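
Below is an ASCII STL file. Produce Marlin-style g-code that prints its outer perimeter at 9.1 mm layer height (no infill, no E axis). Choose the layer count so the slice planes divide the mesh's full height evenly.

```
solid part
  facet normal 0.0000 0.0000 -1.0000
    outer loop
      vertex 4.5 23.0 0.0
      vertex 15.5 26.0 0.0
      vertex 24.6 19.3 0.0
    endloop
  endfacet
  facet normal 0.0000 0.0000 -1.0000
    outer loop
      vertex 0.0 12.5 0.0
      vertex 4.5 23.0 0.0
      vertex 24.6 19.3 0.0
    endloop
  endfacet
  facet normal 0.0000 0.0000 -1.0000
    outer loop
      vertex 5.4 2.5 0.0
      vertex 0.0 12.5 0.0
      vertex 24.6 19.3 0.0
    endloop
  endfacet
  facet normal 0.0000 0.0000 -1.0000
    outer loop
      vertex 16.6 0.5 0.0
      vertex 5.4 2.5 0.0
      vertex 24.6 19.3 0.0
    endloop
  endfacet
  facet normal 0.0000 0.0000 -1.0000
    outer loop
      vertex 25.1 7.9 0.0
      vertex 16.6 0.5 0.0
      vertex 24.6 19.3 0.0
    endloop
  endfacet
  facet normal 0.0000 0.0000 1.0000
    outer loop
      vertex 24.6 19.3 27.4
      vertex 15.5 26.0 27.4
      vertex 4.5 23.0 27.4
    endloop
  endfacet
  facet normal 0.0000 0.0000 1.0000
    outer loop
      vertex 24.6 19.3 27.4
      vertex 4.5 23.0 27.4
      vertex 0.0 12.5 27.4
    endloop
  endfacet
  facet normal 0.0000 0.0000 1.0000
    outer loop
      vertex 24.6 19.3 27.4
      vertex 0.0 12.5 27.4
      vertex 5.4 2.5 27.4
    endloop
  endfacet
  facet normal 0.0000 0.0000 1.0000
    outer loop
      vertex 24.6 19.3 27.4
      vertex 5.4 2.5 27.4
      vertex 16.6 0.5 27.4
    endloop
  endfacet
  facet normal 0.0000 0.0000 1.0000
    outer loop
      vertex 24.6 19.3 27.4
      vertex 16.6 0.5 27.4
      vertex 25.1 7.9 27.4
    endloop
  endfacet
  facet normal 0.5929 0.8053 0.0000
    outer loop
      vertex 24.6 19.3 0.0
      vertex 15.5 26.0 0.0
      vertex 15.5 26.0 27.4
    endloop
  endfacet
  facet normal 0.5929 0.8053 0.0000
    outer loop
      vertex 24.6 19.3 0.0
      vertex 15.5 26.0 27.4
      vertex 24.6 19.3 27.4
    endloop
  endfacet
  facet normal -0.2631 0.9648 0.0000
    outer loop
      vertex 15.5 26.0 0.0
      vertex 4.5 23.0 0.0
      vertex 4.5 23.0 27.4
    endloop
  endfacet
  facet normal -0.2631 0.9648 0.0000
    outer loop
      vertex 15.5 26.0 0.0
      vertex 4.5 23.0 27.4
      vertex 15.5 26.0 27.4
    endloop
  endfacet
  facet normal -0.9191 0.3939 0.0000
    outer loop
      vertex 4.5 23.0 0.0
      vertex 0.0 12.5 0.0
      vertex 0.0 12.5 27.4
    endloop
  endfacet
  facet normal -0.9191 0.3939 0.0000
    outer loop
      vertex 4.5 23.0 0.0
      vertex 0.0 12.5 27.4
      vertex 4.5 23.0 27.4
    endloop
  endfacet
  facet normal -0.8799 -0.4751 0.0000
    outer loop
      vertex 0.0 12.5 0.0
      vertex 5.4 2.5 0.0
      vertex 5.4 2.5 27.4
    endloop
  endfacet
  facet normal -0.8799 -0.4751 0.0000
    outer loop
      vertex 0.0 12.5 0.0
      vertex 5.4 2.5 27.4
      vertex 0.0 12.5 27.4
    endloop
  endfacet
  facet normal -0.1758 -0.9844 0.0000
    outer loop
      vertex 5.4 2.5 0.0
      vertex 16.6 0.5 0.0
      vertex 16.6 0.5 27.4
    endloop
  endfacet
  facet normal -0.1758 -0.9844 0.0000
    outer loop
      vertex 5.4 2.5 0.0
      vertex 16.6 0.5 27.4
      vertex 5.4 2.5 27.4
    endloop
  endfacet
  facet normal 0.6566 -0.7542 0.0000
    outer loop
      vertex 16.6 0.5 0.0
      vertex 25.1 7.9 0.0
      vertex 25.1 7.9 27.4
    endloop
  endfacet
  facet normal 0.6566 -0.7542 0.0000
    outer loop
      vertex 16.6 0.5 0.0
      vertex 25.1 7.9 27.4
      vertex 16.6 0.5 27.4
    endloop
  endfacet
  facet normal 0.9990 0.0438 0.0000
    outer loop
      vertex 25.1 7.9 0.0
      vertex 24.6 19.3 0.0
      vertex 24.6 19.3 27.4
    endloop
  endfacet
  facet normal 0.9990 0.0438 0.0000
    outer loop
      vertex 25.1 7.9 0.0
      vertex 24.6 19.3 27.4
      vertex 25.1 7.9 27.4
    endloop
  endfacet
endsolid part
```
; perimeter-only toolpath
G21 ; units = mm
G90 ; absolute positioning
G28 ; home
; layer 1
G0 Z9.1
G0 X24.6 Y19.3
G1 X15.5 Y26.0
G1 X4.5 Y23.0
G1 X0.0 Y12.5
G1 X5.4 Y2.5
G1 X16.6 Y0.5
G1 X25.1 Y7.9
G1 X24.6 Y19.3
; layer 2
G0 Z18.3
G0 X24.6 Y19.3
G1 X15.5 Y26.0
G1 X4.5 Y23.0
G1 X0.0 Y12.5
G1 X5.4 Y2.5
G1 X16.6 Y0.5
G1 X25.1 Y7.9
G1 X24.6 Y19.3
; layer 3
G0 Z27.4
G0 X24.6 Y19.3
G1 X15.5 Y26.0
G1 X4.5 Y23.0
G1 X0.0 Y12.5
G1 X5.4 Y2.5
G1 X16.6 Y0.5
G1 X25.1 Y7.9
G1 X24.6 Y19.3
M2 ; end

The solid is a regular 7-sided prism (a cylinder approximated with 7 flat sides), circumscribed radius ≈ 13.1 mm, height ≈ 27.4 mm. Slicing at Δz = 9.1 mm — 3 equal slices spanning the solid's height, so layer i sits at z = i·h/3 — gives 3 non-empty perimeters. Each is a 7-segment closed polygon; G0 lifts to the layer z and rapids to the start vertex, then G1 traces the edges.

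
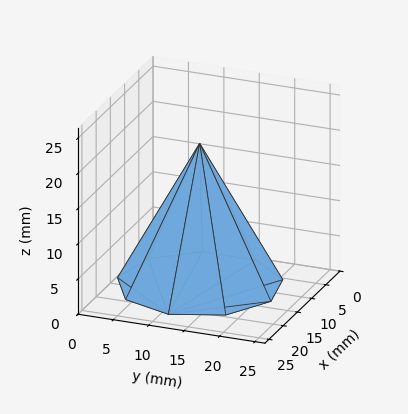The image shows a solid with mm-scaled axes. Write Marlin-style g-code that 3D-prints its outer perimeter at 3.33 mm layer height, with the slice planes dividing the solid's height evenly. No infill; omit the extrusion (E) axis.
Reading the render: the shape is a regular 9-sided pyramid, base circumscribed radius ≈ 11 mm, apex at z ≈ 20 mm (dimensions read to the nearest mm from the axis ticks). For the g-code, the solid's height is divided into equal slices at the stated Δz and each level perimeter traced with G1 moves after a G0 lift.

; perimeter-only toolpath
G21 ; units = mm
G90 ; absolute positioning
G28 ; home
; layer 1
G0 Z3.33
G0 X20.17 Y11.00
G1 X18.03 Y16.89
G1 X12.59 Y20.02
G1 X6.42 Y18.94
G1 X2.38 Y14.13
G1 X2.38 Y7.87
G1 X6.42 Y3.06
G1 X12.59 Y1.98
G1 X18.03 Y5.11
G1 X20.17 Y11.00
; layer 2
G0 Z6.67
G0 X18.33 Y11.00
G1 X16.62 Y15.71
G1 X12.27 Y18.22
G1 X7.33 Y17.35
G1 X4.11 Y13.51
G1 X4.11 Y8.49
G1 X7.33 Y4.65
G1 X12.27 Y3.78
G1 X16.62 Y6.29
G1 X18.33 Y11.00
; layer 3
G0 Z10.00
G0 X16.50 Y11.00
G1 X15.21 Y14.54
G1 X11.96 Y16.41
G1 X8.25 Y15.77
G1 X5.83 Y12.88
G1 X5.83 Y9.12
G1 X8.25 Y6.24
G1 X11.96 Y5.58
G1 X15.21 Y7.46
G1 X16.50 Y11.00
; layer 4
G0 Z13.33
G0 X14.67 Y11.00
G1 X13.81 Y13.36
G1 X11.64 Y14.61
G1 X9.17 Y14.18
G1 X7.55 Y12.25
G1 X7.55 Y9.75
G1 X9.17 Y7.82
G1 X11.64 Y7.39
G1 X13.81 Y8.64
G1 X14.67 Y11.00
; layer 5
G0 Z16.67
G0 X12.83 Y11.00
G1 X12.41 Y12.18
G1 X11.32 Y12.80
G1 X10.08 Y12.59
G1 X9.28 Y11.63
G1 X9.28 Y10.37
G1 X10.08 Y9.41
G1 X11.32 Y9.20
G1 X12.41 Y9.82
G1 X12.83 Y11.00
M2 ; end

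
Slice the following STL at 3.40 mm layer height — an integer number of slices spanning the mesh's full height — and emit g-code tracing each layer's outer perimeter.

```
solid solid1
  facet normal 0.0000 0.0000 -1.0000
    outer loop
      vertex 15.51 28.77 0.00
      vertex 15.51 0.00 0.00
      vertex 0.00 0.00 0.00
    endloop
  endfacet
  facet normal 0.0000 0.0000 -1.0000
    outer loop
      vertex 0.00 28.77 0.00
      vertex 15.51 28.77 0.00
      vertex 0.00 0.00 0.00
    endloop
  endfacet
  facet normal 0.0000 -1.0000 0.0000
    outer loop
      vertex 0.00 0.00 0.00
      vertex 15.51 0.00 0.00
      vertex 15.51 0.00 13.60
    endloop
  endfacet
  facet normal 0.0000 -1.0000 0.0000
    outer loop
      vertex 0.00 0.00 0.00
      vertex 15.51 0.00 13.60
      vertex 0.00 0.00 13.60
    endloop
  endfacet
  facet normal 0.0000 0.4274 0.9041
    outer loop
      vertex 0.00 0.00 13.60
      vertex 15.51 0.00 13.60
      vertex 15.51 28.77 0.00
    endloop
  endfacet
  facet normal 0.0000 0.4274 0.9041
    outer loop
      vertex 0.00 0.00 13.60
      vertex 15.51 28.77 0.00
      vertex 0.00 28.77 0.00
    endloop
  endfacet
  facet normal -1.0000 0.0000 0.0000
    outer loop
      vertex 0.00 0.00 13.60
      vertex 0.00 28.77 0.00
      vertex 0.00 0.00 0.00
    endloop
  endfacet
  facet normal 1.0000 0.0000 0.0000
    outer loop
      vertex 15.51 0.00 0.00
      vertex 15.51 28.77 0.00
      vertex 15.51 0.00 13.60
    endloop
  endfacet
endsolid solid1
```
; perimeter-only toolpath
G21 ; units = mm
G90 ; absolute positioning
G28 ; home
; layer 1
G0 Z3.40
G0 X0.00 Y0.00
G1 X15.51 Y0.00
G1 X15.51 Y21.58
G1 X0.00 Y21.58
G1 X0.00 Y0.00
; layer 2
G0 Z6.80
G0 X0.00 Y0.00
G1 X15.51 Y0.00
G1 X15.51 Y14.38
G1 X0.00 Y14.38
G1 X0.00 Y0.00
; layer 3
G0 Z10.20
G0 X0.00 Y0.00
G1 X15.51 Y0.00
G1 X15.51 Y7.19
G1 X0.00 Y7.19
G1 X0.00 Y0.00
M2 ; end

The solid is a wedge (ramp): 15.5 × 28.8 mm base, rising to 13.6 mm along the y=0 edge and sloping linearly to z=0 at y=28.8. Slicing at Δz = 3.40 mm — 4 equal slices spanning the solid's height, so layer i sits at z = i·h/4 — gives 3 non-empty perimeters. Each is a 4-segment closed polygon; G0 lifts to the layer z and rapids to the start vertex, then G1 traces the edges. The cross-section shrinks linearly with z (the slice at the apex is degenerate and omitted).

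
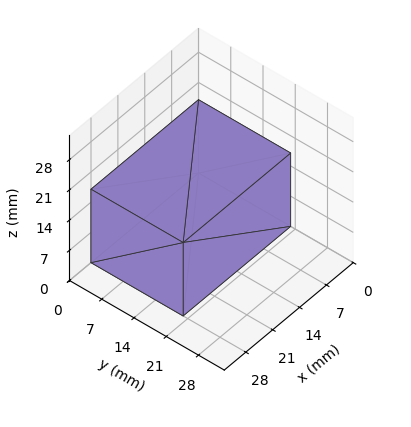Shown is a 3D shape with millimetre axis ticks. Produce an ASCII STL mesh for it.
Reading the render: the shape is a rectangular box, roughly 28 × 20 mm footprint and 17 mm tall (dimensions read to the nearest mm from the axis ticks). For the STL, each face is triangulated and given an outward normal.

solid part
  facet normal 0.0000 0.0000 -1.0000
    outer loop
      vertex 28.000 20.000 0.000
      vertex 28.000 0.000 0.000
      vertex 0.000 0.000 0.000
    endloop
  endfacet
  facet normal 0.0000 0.0000 -1.0000
    outer loop
      vertex 0.000 20.000 0.000
      vertex 28.000 20.000 0.000
      vertex 0.000 0.000 0.000
    endloop
  endfacet
  facet normal 0.0000 0.0000 1.0000
    outer loop
      vertex 0.000 0.000 17.000
      vertex 28.000 0.000 17.000
      vertex 28.000 20.000 17.000
    endloop
  endfacet
  facet normal 0.0000 0.0000 1.0000
    outer loop
      vertex 0.000 0.000 17.000
      vertex 28.000 20.000 17.000
      vertex 0.000 20.000 17.000
    endloop
  endfacet
  facet normal 0.0000 -1.0000 0.0000
    outer loop
      vertex 0.000 0.000 0.000
      vertex 28.000 0.000 0.000
      vertex 28.000 0.000 17.000
    endloop
  endfacet
  facet normal 0.0000 -1.0000 0.0000
    outer loop
      vertex 0.000 0.000 0.000
      vertex 28.000 0.000 17.000
      vertex 0.000 0.000 17.000
    endloop
  endfacet
  facet normal 0.0000 1.0000 0.0000
    outer loop
      vertex 28.000 20.000 17.000
      vertex 28.000 20.000 0.000
      vertex 0.000 20.000 0.000
    endloop
  endfacet
  facet normal 0.0000 1.0000 0.0000
    outer loop
      vertex 0.000 20.000 17.000
      vertex 28.000 20.000 17.000
      vertex 0.000 20.000 0.000
    endloop
  endfacet
  facet normal -1.0000 0.0000 0.0000
    outer loop
      vertex 0.000 20.000 17.000
      vertex 0.000 20.000 0.000
      vertex 0.000 0.000 0.000
    endloop
  endfacet
  facet normal -1.0000 0.0000 0.0000
    outer loop
      vertex 0.000 0.000 17.000
      vertex 0.000 20.000 17.000
      vertex 0.000 0.000 0.000
    endloop
  endfacet
  facet normal 1.0000 0.0000 0.0000
    outer loop
      vertex 28.000 0.000 0.000
      vertex 28.000 20.000 0.000
      vertex 28.000 20.000 17.000
    endloop
  endfacet
  facet normal 1.0000 0.0000 0.0000
    outer loop
      vertex 28.000 0.000 0.000
      vertex 28.000 20.000 17.000
      vertex 28.000 0.000 17.000
    endloop
  endfacet
endsolid part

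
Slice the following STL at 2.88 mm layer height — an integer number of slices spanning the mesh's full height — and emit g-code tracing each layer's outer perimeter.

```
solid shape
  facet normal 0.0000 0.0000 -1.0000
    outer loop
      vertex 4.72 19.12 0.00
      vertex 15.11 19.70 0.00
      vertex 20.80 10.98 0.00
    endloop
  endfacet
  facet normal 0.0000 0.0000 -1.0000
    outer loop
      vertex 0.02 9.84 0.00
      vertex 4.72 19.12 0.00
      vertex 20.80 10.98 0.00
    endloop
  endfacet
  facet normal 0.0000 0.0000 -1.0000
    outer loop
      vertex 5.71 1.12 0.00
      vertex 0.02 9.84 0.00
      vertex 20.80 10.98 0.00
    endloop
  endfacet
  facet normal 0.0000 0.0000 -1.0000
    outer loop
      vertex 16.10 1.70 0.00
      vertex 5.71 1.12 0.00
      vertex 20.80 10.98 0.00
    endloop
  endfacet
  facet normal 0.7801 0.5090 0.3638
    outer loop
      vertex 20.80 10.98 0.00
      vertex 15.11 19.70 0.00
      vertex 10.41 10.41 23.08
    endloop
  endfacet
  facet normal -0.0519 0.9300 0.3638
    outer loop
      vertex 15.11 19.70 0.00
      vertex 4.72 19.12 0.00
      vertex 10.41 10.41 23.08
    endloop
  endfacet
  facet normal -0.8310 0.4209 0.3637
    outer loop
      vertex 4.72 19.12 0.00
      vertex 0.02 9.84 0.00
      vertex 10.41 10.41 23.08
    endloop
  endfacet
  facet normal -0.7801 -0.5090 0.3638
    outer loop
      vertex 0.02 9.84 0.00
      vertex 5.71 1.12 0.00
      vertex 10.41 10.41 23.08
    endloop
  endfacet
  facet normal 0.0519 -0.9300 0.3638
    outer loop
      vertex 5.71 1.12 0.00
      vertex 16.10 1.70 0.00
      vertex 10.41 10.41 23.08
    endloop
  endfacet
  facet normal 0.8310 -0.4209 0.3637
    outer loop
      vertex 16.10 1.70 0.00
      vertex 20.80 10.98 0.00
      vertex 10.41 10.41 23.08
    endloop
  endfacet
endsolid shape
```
; perimeter-only toolpath
G21 ; units = mm
G90 ; absolute positioning
G28 ; home
; layer 1
G0 Z2.88
G0 X19.50 Y10.91
G1 X14.52 Y18.54
G1 X5.43 Y18.03
G1 X1.32 Y9.91
G1 X6.30 Y2.28
G1 X15.39 Y2.79
G1 X19.50 Y10.91
; layer 2
G0 Z5.77
G0 X18.20 Y10.84
G1 X13.93 Y17.38
G1 X6.14 Y16.94
G1 X2.62 Y9.98
G1 X6.88 Y3.44
G1 X14.68 Y3.88
G1 X18.20 Y10.84
; layer 3
G0 Z8.65
G0 X16.90 Y10.77
G1 X13.35 Y16.22
G1 X6.85 Y15.85
G1 X3.92 Y10.05
G1 X7.47 Y4.60
G1 X13.97 Y4.97
G1 X16.90 Y10.77
; layer 4
G0 Z11.54
G0 X15.61 Y10.70
G1 X12.76 Y15.05
G1 X7.56 Y14.77
G1 X5.21 Y10.12
G1 X8.06 Y5.77
G1 X13.26 Y6.05
G1 X15.61 Y10.70
; layer 5
G0 Z14.42
G0 X14.31 Y10.62
G1 X12.17 Y13.89
G1 X8.28 Y13.68
G1 X6.51 Y10.20
G1 X8.65 Y6.93
G1 X12.54 Y7.14
G1 X14.31 Y10.62
; layer 6
G0 Z17.31
G0 X13.01 Y10.55
G1 X11.59 Y12.73
G1 X8.99 Y12.59
G1 X7.81 Y10.27
G1 X9.23 Y8.09
G1 X11.83 Y8.23
G1 X13.01 Y10.55
; layer 7
G0 Z20.20
G0 X11.71 Y10.48
G1 X11.00 Y11.57
G1 X9.70 Y11.50
G1 X9.11 Y10.34
G1 X9.82 Y9.25
G1 X11.12 Y9.32
G1 X11.71 Y10.48
M2 ; end

The solid is a regular 6-sided pyramid, base circumscribed radius ≈ 10.4 mm, apex at z ≈ 23.1 mm. Slicing at Δz = 2.88 mm — 8 equal slices spanning the solid's height, so layer i sits at z = i·h/8 — gives 7 non-empty perimeters. Each is a 6-segment closed polygon; G0 lifts to the layer z and rapids to the start vertex, then G1 traces the edges. The cross-section shrinks linearly with z (the slice at the apex is degenerate and omitted).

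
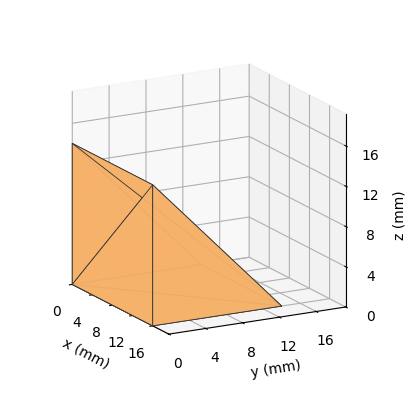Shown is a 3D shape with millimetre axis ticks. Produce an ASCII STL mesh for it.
Reading the render: the shape is a wedge (ramp): 16 × 14 mm base, rising to 14 mm along the y=0 edge and sloping linearly to z=0 at y=14 (dimensions read to the nearest mm from the axis ticks). For the STL, each face is triangulated and given an outward normal.

solid part
  facet normal 0.0000 0.0000 -1.0000
    outer loop
      vertex 16.00 14.00 0.00
      vertex 16.00 0.00 0.00
      vertex 0.00 0.00 0.00
    endloop
  endfacet
  facet normal 0.0000 0.0000 -1.0000
    outer loop
      vertex 0.00 14.00 0.00
      vertex 16.00 14.00 0.00
      vertex 0.00 0.00 0.00
    endloop
  endfacet
  facet normal 0.0000 -1.0000 0.0000
    outer loop
      vertex 0.00 0.00 0.00
      vertex 16.00 0.00 0.00
      vertex 16.00 0.00 14.00
    endloop
  endfacet
  facet normal 0.0000 -1.0000 0.0000
    outer loop
      vertex 0.00 0.00 0.00
      vertex 16.00 0.00 14.00
      vertex 0.00 0.00 14.00
    endloop
  endfacet
  facet normal 0.0000 0.7071 0.7071
    outer loop
      vertex 0.00 0.00 14.00
      vertex 16.00 0.00 14.00
      vertex 16.00 14.00 0.00
    endloop
  endfacet
  facet normal 0.0000 0.7071 0.7071
    outer loop
      vertex 0.00 0.00 14.00
      vertex 16.00 14.00 0.00
      vertex 0.00 14.00 0.00
    endloop
  endfacet
  facet normal -1.0000 0.0000 0.0000
    outer loop
      vertex 0.00 0.00 14.00
      vertex 0.00 14.00 0.00
      vertex 0.00 0.00 0.00
    endloop
  endfacet
  facet normal 1.0000 0.0000 0.0000
    outer loop
      vertex 16.00 0.00 0.00
      vertex 16.00 14.00 0.00
      vertex 16.00 0.00 14.00
    endloop
  endfacet
endsolid part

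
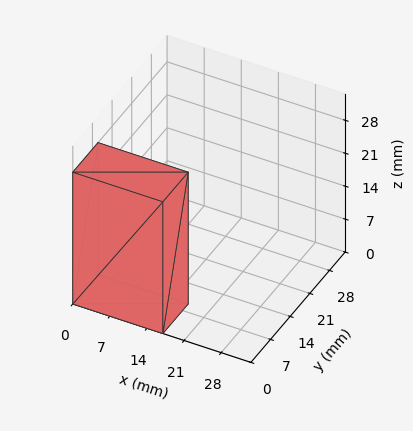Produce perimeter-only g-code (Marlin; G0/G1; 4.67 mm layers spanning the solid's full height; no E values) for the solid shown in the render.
Reading the render: the shape is a rectangular box, roughly 17 × 9 mm footprint and 28 mm tall (dimensions read to the nearest mm from the axis ticks). For the g-code, the solid's height is divided into equal slices at the stated Δz and each level perimeter traced with G1 moves after a G0 lift.

; perimeter-only toolpath
G21 ; units = mm
G90 ; absolute positioning
G28 ; home
; layer 1
G0 Z4.67
G0 X0.00 Y0.00
G1 X17.00 Y0.00
G1 X17.00 Y9.00
G1 X0.00 Y9.00
G1 X0.00 Y0.00
; layer 2
G0 Z9.33
G0 X0.00 Y0.00
G1 X17.00 Y0.00
G1 X17.00 Y9.00
G1 X0.00 Y9.00
G1 X0.00 Y0.00
; layer 3
G0 Z14.00
G0 X0.00 Y0.00
G1 X17.00 Y0.00
G1 X17.00 Y9.00
G1 X0.00 Y9.00
G1 X0.00 Y0.00
; layer 4
G0 Z18.67
G0 X0.00 Y0.00
G1 X17.00 Y0.00
G1 X17.00 Y9.00
G1 X0.00 Y9.00
G1 X0.00 Y0.00
; layer 5
G0 Z23.33
G0 X0.00 Y0.00
G1 X17.00 Y0.00
G1 X17.00 Y9.00
G1 X0.00 Y9.00
G1 X0.00 Y0.00
; layer 6
G0 Z28.00
G0 X0.00 Y0.00
G1 X17.00 Y0.00
G1 X17.00 Y9.00
G1 X0.00 Y9.00
G1 X0.00 Y0.00
M2 ; end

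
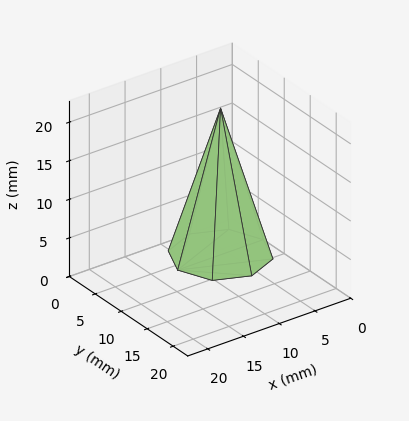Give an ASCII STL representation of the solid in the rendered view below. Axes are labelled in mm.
Reading the render: the shape is a regular 8-sided pyramid, base circumscribed radius ≈ 6 mm, apex at z ≈ 19 mm (dimensions read to the nearest mm from the axis ticks). For the STL, each face is triangulated and given an outward normal.

solid part
  facet normal 0.0000 0.0000 -1.0000
    outer loop
      vertex 6.00 12.00 0.00
      vertex 10.24 10.24 0.00
      vertex 12.00 6.00 0.00
    endloop
  endfacet
  facet normal 0.0000 0.0000 -1.0000
    outer loop
      vertex 1.76 10.24 0.00
      vertex 6.00 12.00 0.00
      vertex 12.00 6.00 0.00
    endloop
  endfacet
  facet normal 0.0000 0.0000 -1.0000
    outer loop
      vertex 0.00 6.00 0.00
      vertex 1.76 10.24 0.00
      vertex 12.00 6.00 0.00
    endloop
  endfacet
  facet normal 0.0000 0.0000 -1.0000
    outer loop
      vertex 1.76 1.76 0.00
      vertex 0.00 6.00 0.00
      vertex 12.00 6.00 0.00
    endloop
  endfacet
  facet normal 0.0000 0.0000 -1.0000
    outer loop
      vertex 6.00 0.00 0.00
      vertex 1.76 1.76 0.00
      vertex 12.00 6.00 0.00
    endloop
  endfacet
  facet normal 0.0000 0.0000 -1.0000
    outer loop
      vertex 10.24 1.76 0.00
      vertex 6.00 0.00 0.00
      vertex 12.00 6.00 0.00
    endloop
  endfacet
  facet normal 0.8866 0.3680 0.2800
    outer loop
      vertex 12.00 6.00 0.00
      vertex 10.24 10.24 0.00
      vertex 6.00 6.00 19.00
    endloop
  endfacet
  facet normal 0.3680 0.8866 0.2800
    outer loop
      vertex 10.24 10.24 0.00
      vertex 6.00 12.00 0.00
      vertex 6.00 6.00 19.00
    endloop
  endfacet
  facet normal -0.3680 0.8866 0.2800
    outer loop
      vertex 6.00 12.00 0.00
      vertex 1.76 10.24 0.00
      vertex 6.00 6.00 19.00
    endloop
  endfacet
  facet normal -0.8866 0.3680 0.2800
    outer loop
      vertex 1.76 10.24 0.00
      vertex 0.00 6.00 0.00
      vertex 6.00 6.00 19.00
    endloop
  endfacet
  facet normal -0.8866 -0.3680 0.2800
    outer loop
      vertex 0.00 6.00 0.00
      vertex 1.76 1.76 0.00
      vertex 6.00 6.00 19.00
    endloop
  endfacet
  facet normal -0.3680 -0.8866 0.2800
    outer loop
      vertex 1.76 1.76 0.00
      vertex 6.00 0.00 0.00
      vertex 6.00 6.00 19.00
    endloop
  endfacet
  facet normal 0.3680 -0.8866 0.2800
    outer loop
      vertex 6.00 0.00 0.00
      vertex 10.24 1.76 0.00
      vertex 6.00 6.00 19.00
    endloop
  endfacet
  facet normal 0.8866 -0.3680 0.2800
    outer loop
      vertex 10.24 1.76 0.00
      vertex 12.00 6.00 0.00
      vertex 6.00 6.00 19.00
    endloop
  endfacet
endsolid part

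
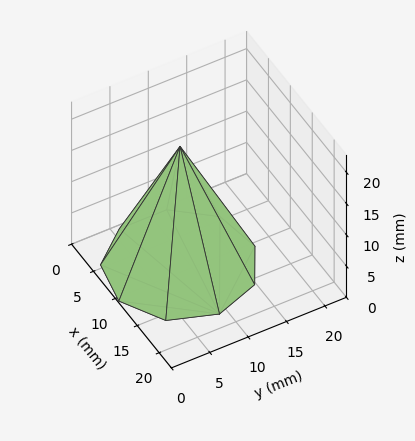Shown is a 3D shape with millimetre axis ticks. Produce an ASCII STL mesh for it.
Reading the render: the shape is a regular 9-sided pyramid, base circumscribed radius ≈ 9 mm, apex at z ≈ 19 mm (dimensions read to the nearest mm from the axis ticks). For the STL, each face is triangulated and given an outward normal.

solid part
  facet normal 0.0000 0.0000 -1.0000
    outer loop
      vertex 10.56 17.86 0.00
      vertex 15.89 14.79 0.00
      vertex 18.00 9.00 0.00
    endloop
  endfacet
  facet normal 0.0000 0.0000 -1.0000
    outer loop
      vertex 4.50 16.79 0.00
      vertex 10.56 17.86 0.00
      vertex 18.00 9.00 0.00
    endloop
  endfacet
  facet normal 0.0000 0.0000 -1.0000
    outer loop
      vertex 0.54 12.08 0.00
      vertex 4.50 16.79 0.00
      vertex 18.00 9.00 0.00
    endloop
  endfacet
  facet normal 0.0000 0.0000 -1.0000
    outer loop
      vertex 0.54 5.92 0.00
      vertex 0.54 12.08 0.00
      vertex 18.00 9.00 0.00
    endloop
  endfacet
  facet normal 0.0000 0.0000 -1.0000
    outer loop
      vertex 4.50 1.21 0.00
      vertex 0.54 5.92 0.00
      vertex 18.00 9.00 0.00
    endloop
  endfacet
  facet normal 0.0000 0.0000 -1.0000
    outer loop
      vertex 10.56 0.14 0.00
      vertex 4.50 1.21 0.00
      vertex 18.00 9.00 0.00
    endloop
  endfacet
  facet normal 0.0000 0.0000 -1.0000
    outer loop
      vertex 15.89 3.21 0.00
      vertex 10.56 0.14 0.00
      vertex 18.00 9.00 0.00
    endloop
  endfacet
  facet normal 0.8584 0.3128 0.4066
    outer loop
      vertex 18.00 9.00 0.00
      vertex 15.89 14.79 0.00
      vertex 9.00 9.00 19.00
    endloop
  endfacet
  facet normal 0.4560 0.7917 0.4066
    outer loop
      vertex 15.89 14.79 0.00
      vertex 10.56 17.86 0.00
      vertex 9.00 9.00 19.00
    endloop
  endfacet
  facet normal -0.1589 0.8997 0.4065
    outer loop
      vertex 10.56 17.86 0.00
      vertex 4.50 16.79 0.00
      vertex 9.00 9.00 19.00
    endloop
  endfacet
  facet normal -0.6993 0.5879 0.4067
    outer loop
      vertex 4.50 16.79 0.00
      vertex 0.54 12.08 0.00
      vertex 9.00 9.00 19.00
    endloop
  endfacet
  facet normal -0.9135 0.0000 0.4068
    outer loop
      vertex 0.54 12.08 0.00
      vertex 0.54 5.92 0.00
      vertex 9.00 9.00 19.00
    endloop
  endfacet
  facet normal -0.6993 -0.5879 0.4067
    outer loop
      vertex 0.54 5.92 0.00
      vertex 4.50 1.21 0.00
      vertex 9.00 9.00 19.00
    endloop
  endfacet
  facet normal -0.1589 -0.8997 0.4065
    outer loop
      vertex 4.50 1.21 0.00
      vertex 10.56 0.14 0.00
      vertex 9.00 9.00 19.00
    endloop
  endfacet
  facet normal 0.4560 -0.7917 0.4066
    outer loop
      vertex 10.56 0.14 0.00
      vertex 15.89 3.21 0.00
      vertex 9.00 9.00 19.00
    endloop
  endfacet
  facet normal 0.8584 -0.3128 0.4066
    outer loop
      vertex 15.89 3.21 0.00
      vertex 18.00 9.00 0.00
      vertex 9.00 9.00 19.00
    endloop
  endfacet
endsolid part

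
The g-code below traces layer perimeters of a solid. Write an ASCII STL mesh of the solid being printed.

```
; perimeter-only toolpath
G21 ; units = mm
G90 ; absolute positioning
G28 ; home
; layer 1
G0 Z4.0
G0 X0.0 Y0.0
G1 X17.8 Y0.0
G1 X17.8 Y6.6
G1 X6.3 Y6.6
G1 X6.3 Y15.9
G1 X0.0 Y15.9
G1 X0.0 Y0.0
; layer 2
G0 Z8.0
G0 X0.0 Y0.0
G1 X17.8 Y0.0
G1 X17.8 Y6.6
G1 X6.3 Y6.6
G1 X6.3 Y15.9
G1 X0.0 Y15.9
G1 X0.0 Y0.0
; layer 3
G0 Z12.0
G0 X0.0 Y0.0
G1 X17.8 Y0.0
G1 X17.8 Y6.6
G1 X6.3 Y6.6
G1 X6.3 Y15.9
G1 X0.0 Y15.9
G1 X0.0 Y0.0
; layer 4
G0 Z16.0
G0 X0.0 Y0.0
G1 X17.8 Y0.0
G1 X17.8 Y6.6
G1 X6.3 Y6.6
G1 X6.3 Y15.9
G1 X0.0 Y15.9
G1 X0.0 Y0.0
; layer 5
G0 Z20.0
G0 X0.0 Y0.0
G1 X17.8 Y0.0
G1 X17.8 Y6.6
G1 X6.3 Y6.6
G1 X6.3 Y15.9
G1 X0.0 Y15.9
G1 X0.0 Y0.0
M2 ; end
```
solid part
  facet normal 0.0000 0.0000 -1.0000
    outer loop
      vertex 17.8 6.6 0.0
      vertex 17.8 0.0 0.0
      vertex 0.0 0.0 0.0
    endloop
  endfacet
  facet normal 0.0000 0.0000 -1.0000
    outer loop
      vertex 6.3 6.6 0.0
      vertex 17.8 6.6 0.0
      vertex 0.0 0.0 0.0
    endloop
  endfacet
  facet normal 0.0000 0.0000 -1.0000
    outer loop
      vertex 6.3 15.9 0.0
      vertex 6.3 6.6 0.0
      vertex 0.0 0.0 0.0
    endloop
  endfacet
  facet normal 0.0000 0.0000 -1.0000
    outer loop
      vertex 0.0 15.9 0.0
      vertex 6.3 15.9 0.0
      vertex 0.0 0.0 0.0
    endloop
  endfacet
  facet normal 0.0000 0.0000 1.0000
    outer loop
      vertex 0.0 0.0 20.0
      vertex 17.8 0.0 20.0
      vertex 17.8 6.6 20.0
    endloop
  endfacet
  facet normal 0.0000 0.0000 1.0000
    outer loop
      vertex 0.0 0.0 20.0
      vertex 17.8 6.6 20.0
      vertex 6.3 6.6 20.0
    endloop
  endfacet
  facet normal 0.0000 0.0000 1.0000
    outer loop
      vertex 0.0 0.0 20.0
      vertex 6.3 6.6 20.0
      vertex 6.3 15.9 20.0
    endloop
  endfacet
  facet normal 0.0000 0.0000 1.0000
    outer loop
      vertex 0.0 0.0 20.0
      vertex 6.3 15.9 20.0
      vertex 0.0 15.9 20.0
    endloop
  endfacet
  facet normal 0.0000 -1.0000 0.0000
    outer loop
      vertex 0.0 0.0 0.0
      vertex 17.8 0.0 0.0
      vertex 17.8 0.0 20.0
    endloop
  endfacet
  facet normal 0.0000 -1.0000 0.0000
    outer loop
      vertex 0.0 0.0 0.0
      vertex 17.8 0.0 20.0
      vertex 0.0 0.0 20.0
    endloop
  endfacet
  facet normal 1.0000 0.0000 0.0000
    outer loop
      vertex 17.8 0.0 0.0
      vertex 17.8 6.6 0.0
      vertex 17.8 6.6 20.0
    endloop
  endfacet
  facet normal 1.0000 0.0000 0.0000
    outer loop
      vertex 17.8 0.0 0.0
      vertex 17.8 6.6 20.0
      vertex 17.8 0.0 20.0
    endloop
  endfacet
  facet normal 0.0000 1.0000 0.0000
    outer loop
      vertex 17.8 6.6 0.0
      vertex 6.3 6.6 0.0
      vertex 6.3 6.6 20.0
    endloop
  endfacet
  facet normal 0.0000 1.0000 0.0000
    outer loop
      vertex 17.8 6.6 0.0
      vertex 6.3 6.6 20.0
      vertex 17.8 6.6 20.0
    endloop
  endfacet
  facet normal 1.0000 0.0000 0.0000
    outer loop
      vertex 6.3 6.6 0.0
      vertex 6.3 15.9 0.0
      vertex 6.3 15.9 20.0
    endloop
  endfacet
  facet normal 1.0000 0.0000 0.0000
    outer loop
      vertex 6.3 6.6 0.0
      vertex 6.3 15.9 20.0
      vertex 6.3 6.6 20.0
    endloop
  endfacet
  facet normal 0.0000 1.0000 0.0000
    outer loop
      vertex 6.3 15.9 0.0
      vertex 0.0 15.9 0.0
      vertex 0.0 15.9 20.0
    endloop
  endfacet
  facet normal 0.0000 1.0000 0.0000
    outer loop
      vertex 6.3 15.9 0.0
      vertex 0.0 15.9 20.0
      vertex 6.3 15.9 20.0
    endloop
  endfacet
  facet normal -1.0000 0.0000 0.0000
    outer loop
      vertex 0.0 15.9 0.0
      vertex 0.0 0.0 0.0
      vertex 0.0 0.0 20.0
    endloop
  endfacet
  facet normal -1.0000 0.0000 0.0000
    outer loop
      vertex 0.0 15.9 0.0
      vertex 0.0 0.0 20.0
      vertex 0.0 15.9 20.0
    endloop
  endfacet
endsolid part

The G0 Z moves step by Δz≈4.0 mm. Every layer's G1 loop is the same polygon, so the solid is a straight extrusion of it from z=0 to z≈20. Closing with flat bottom and top caps and triangulating gives 20 facets — an L-shaped prism: outer 17.8 × 15.9 mm, arm thicknesses ≈ 6.6 mm (horizontal) and 6.3 mm (vertical), extruded 20 mm in z.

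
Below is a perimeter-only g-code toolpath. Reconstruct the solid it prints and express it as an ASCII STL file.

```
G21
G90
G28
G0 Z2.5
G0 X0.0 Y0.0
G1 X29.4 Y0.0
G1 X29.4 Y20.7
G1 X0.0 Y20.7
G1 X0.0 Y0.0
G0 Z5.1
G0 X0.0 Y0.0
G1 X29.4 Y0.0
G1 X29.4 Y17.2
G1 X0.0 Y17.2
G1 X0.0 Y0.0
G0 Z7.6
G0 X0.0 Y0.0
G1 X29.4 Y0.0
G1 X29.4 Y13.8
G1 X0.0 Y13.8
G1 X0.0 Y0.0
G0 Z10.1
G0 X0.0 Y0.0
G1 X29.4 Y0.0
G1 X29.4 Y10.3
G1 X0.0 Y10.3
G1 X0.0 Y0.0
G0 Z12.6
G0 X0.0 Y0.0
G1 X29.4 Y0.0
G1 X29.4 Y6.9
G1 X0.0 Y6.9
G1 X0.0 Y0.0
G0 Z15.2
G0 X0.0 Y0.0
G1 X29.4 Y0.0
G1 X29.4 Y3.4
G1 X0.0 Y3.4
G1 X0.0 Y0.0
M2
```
solid part
  facet normal 0.0000 0.0000 -1.0000
    outer loop
      vertex 29.4 24.1 0.0
      vertex 29.4 0.0 0.0
      vertex 0.0 0.0 0.0
    endloop
  endfacet
  facet normal 0.0000 0.0000 -1.0000
    outer loop
      vertex 0.0 24.1 0.0
      vertex 29.4 24.1 0.0
      vertex 0.0 0.0 0.0
    endloop
  endfacet
  facet normal 0.0000 -1.0000 0.0000
    outer loop
      vertex 0.0 0.0 0.0
      vertex 29.4 0.0 0.0
      vertex 29.4 0.0 17.7
    endloop
  endfacet
  facet normal 0.0000 -1.0000 0.0000
    outer loop
      vertex 0.0 0.0 0.0
      vertex 29.4 0.0 17.7
      vertex 0.0 0.0 17.7
    endloop
  endfacet
  facet normal 0.0000 0.5919 0.8060
    outer loop
      vertex 0.0 0.0 17.7
      vertex 29.4 0.0 17.7
      vertex 29.4 24.1 0.0
    endloop
  endfacet
  facet normal 0.0000 0.5919 0.8060
    outer loop
      vertex 0.0 0.0 17.7
      vertex 29.4 24.1 0.0
      vertex 0.0 24.1 0.0
    endloop
  endfacet
  facet normal -1.0000 0.0000 0.0000
    outer loop
      vertex 0.0 0.0 17.7
      vertex 0.0 24.1 0.0
      vertex 0.0 0.0 0.0
    endloop
  endfacet
  facet normal 1.0000 0.0000 0.0000
    outer loop
      vertex 29.4 0.0 0.0
      vertex 29.4 24.1 0.0
      vertex 29.4 0.0 17.7
    endloop
  endfacet
endsolid part

The G0 Z moves step by Δz≈2.5 mm. The G1 loops shrink linearly with z, so the solid tapers from its base footprint up to z≈17.7. Closing with a flat bottom cap and the tapered top and triangulating gives 8 facets — a wedge (ramp): 29.4 × 24.1 mm base, rising to 17.7 mm along the y=0 edge and sloping linearly to z=0 at y=24.1.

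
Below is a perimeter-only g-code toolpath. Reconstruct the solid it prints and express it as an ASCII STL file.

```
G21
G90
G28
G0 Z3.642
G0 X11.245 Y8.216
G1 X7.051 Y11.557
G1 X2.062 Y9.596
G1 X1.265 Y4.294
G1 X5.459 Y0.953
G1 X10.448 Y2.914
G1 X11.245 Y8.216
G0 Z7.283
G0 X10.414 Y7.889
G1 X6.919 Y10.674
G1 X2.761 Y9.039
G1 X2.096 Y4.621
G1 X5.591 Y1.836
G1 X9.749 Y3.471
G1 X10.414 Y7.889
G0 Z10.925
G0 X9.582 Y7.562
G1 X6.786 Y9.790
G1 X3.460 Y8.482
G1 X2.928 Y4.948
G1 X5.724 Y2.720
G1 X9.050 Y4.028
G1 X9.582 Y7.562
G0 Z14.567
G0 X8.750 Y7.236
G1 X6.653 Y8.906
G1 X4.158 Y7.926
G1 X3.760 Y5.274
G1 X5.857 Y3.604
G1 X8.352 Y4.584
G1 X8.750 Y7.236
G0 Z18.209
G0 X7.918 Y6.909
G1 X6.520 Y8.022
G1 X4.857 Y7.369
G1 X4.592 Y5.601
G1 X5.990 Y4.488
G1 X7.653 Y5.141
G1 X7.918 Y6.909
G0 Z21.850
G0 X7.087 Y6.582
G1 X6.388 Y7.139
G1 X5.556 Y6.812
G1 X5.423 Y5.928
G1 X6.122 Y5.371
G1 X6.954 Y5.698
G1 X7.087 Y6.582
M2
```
solid part
  facet normal 0.0000 0.0000 -1.0000
    outer loop
      vertex 1.363 10.153 0.000
      vertex 7.184 12.441 0.000
      vertex 12.077 8.543 0.000
    endloop
  endfacet
  facet normal 0.0000 0.0000 -1.0000
    outer loop
      vertex 0.433 3.967 0.000
      vertex 1.363 10.153 0.000
      vertex 12.077 8.543 0.000
    endloop
  endfacet
  facet normal 0.0000 0.0000 -1.0000
    outer loop
      vertex 5.326 0.069 0.000
      vertex 0.433 3.967 0.000
      vertex 12.077 8.543 0.000
    endloop
  endfacet
  facet normal 0.0000 0.0000 -1.0000
    outer loop
      vertex 11.147 2.357 0.000
      vertex 5.326 0.069 0.000
      vertex 12.077 8.543 0.000
    endloop
  endfacet
  facet normal 0.6095 0.7651 0.2079
    outer loop
      vertex 12.077 8.543 0.000
      vertex 7.184 12.441 0.000
      vertex 6.255 6.255 25.492
    endloop
  endfacet
  facet normal -0.3578 0.9104 0.2079
    outer loop
      vertex 7.184 12.441 0.000
      vertex 1.363 10.153 0.000
      vertex 6.255 6.255 25.492
    endloop
  endfacet
  facet normal -0.9673 0.1454 0.2079
    outer loop
      vertex 1.363 10.153 0.000
      vertex 0.433 3.967 0.000
      vertex 6.255 6.255 25.492
    endloop
  endfacet
  facet normal -0.6095 -0.7651 0.2079
    outer loop
      vertex 0.433 3.967 0.000
      vertex 5.326 0.069 0.000
      vertex 6.255 6.255 25.492
    endloop
  endfacet
  facet normal 0.3578 -0.9104 0.2079
    outer loop
      vertex 5.326 0.069 0.000
      vertex 11.147 2.357 0.000
      vertex 6.255 6.255 25.492
    endloop
  endfacet
  facet normal 0.9673 -0.1454 0.2079
    outer loop
      vertex 11.147 2.357 0.000
      vertex 12.077 8.543 0.000
      vertex 6.255 6.255 25.492
    endloop
  endfacet
endsolid part

The G0 Z moves step by Δz≈3.642 mm. The G1 loops shrink linearly with z, so the solid tapers from its base footprint up to z≈25.5. Closing with a flat bottom cap and the tapered top and triangulating gives 10 facets — a regular 6-sided pyramid, base circumscribed radius ≈ 6.25 mm, apex at z ≈ 25.5 mm.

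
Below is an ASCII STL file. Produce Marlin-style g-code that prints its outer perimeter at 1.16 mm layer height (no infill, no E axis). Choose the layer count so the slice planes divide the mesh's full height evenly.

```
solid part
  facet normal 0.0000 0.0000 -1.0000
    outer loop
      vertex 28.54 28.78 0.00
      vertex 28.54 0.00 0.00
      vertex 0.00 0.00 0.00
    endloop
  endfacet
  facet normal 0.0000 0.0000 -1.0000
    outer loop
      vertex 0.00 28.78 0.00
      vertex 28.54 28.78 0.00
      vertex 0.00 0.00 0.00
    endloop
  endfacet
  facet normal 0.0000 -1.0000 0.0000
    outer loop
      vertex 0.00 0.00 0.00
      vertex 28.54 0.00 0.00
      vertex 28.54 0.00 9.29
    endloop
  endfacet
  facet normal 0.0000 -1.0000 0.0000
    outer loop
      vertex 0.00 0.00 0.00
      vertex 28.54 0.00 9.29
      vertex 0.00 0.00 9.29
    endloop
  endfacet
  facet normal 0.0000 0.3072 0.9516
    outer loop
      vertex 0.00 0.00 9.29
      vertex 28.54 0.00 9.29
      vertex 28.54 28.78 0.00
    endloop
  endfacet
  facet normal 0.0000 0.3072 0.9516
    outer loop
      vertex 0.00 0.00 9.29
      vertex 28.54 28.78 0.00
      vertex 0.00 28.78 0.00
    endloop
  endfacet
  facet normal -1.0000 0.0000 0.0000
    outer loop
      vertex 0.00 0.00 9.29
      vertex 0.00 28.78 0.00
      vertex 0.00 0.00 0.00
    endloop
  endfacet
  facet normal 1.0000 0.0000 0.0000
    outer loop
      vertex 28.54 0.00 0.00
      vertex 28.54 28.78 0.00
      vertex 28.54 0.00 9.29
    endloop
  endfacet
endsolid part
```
; perimeter-only toolpath
G21 ; units = mm
G90 ; absolute positioning
G28 ; home
; layer 1
G0 Z1.16
G0 X0.00 Y0.00
G1 X28.54 Y0.00
G1 X28.54 Y25.18
G1 X0.00 Y25.18
G1 X0.00 Y0.00
; layer 2
G0 Z2.32
G0 X0.00 Y0.00
G1 X28.54 Y0.00
G1 X28.54 Y21.59
G1 X0.00 Y21.59
G1 X0.00 Y0.00
; layer 3
G0 Z3.48
G0 X0.00 Y0.00
G1 X28.54 Y0.00
G1 X28.54 Y17.99
G1 X0.00 Y17.99
G1 X0.00 Y0.00
; layer 4
G0 Z4.64
G0 X0.00 Y0.00
G1 X28.54 Y0.00
G1 X28.54 Y14.39
G1 X0.00 Y14.39
G1 X0.00 Y0.00
; layer 5
G0 Z5.81
G0 X0.00 Y0.00
G1 X28.54 Y0.00
G1 X28.54 Y10.79
G1 X0.00 Y10.79
G1 X0.00 Y0.00
; layer 6
G0 Z6.97
G0 X0.00 Y0.00
G1 X28.54 Y0.00
G1 X28.54 Y7.20
G1 X0.00 Y7.20
G1 X0.00 Y0.00
; layer 7
G0 Z8.13
G0 X0.00 Y0.00
G1 X28.54 Y0.00
G1 X28.54 Y3.60
G1 X0.00 Y3.60
G1 X0.00 Y0.00
M2 ; end

The solid is a wedge (ramp): 28.5 × 28.8 mm base, rising to 9.29 mm along the y=0 edge and sloping linearly to z=0 at y=28.8. Slicing at Δz = 1.16 mm — 8 equal slices spanning the solid's height, so layer i sits at z = i·h/8 — gives 7 non-empty perimeters. Each is a 4-segment closed polygon; G0 lifts to the layer z and rapids to the start vertex, then G1 traces the edges. The cross-section shrinks linearly with z (the slice at the apex is degenerate and omitted).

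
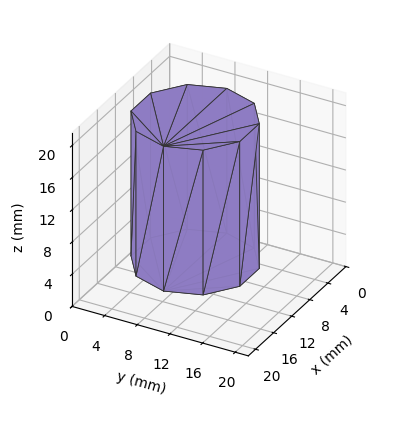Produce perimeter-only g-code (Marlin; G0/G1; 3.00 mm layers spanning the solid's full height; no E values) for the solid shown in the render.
Reading the render: the shape is a regular 10-sided prism (a cylinder approximated with 10 flat sides), circumscribed radius ≈ 7 mm, height ≈ 18 mm (dimensions read to the nearest mm from the axis ticks). For the g-code, the solid's height is divided into equal slices at the stated Δz and each level perimeter traced with G1 moves after a G0 lift.

; perimeter-only toolpath
G21 ; units = mm
G90 ; absolute positioning
G28 ; home
; layer 1
G0 Z3.00
G0 X14.00 Y7.00
G1 X12.66 Y11.11
G1 X9.16 Y13.66
G1 X4.84 Y13.66
G1 X1.34 Y11.11
G1 X0.00 Y7.00
G1 X1.34 Y2.89
G1 X4.84 Y0.34
G1 X9.16 Y0.34
G1 X12.66 Y2.89
G1 X14.00 Y7.00
; layer 2
G0 Z6.00
G0 X14.00 Y7.00
G1 X12.66 Y11.11
G1 X9.16 Y13.66
G1 X4.84 Y13.66
G1 X1.34 Y11.11
G1 X0.00 Y7.00
G1 X1.34 Y2.89
G1 X4.84 Y0.34
G1 X9.16 Y0.34
G1 X12.66 Y2.89
G1 X14.00 Y7.00
; layer 3
G0 Z9.00
G0 X14.00 Y7.00
G1 X12.66 Y11.11
G1 X9.16 Y13.66
G1 X4.84 Y13.66
G1 X1.34 Y11.11
G1 X0.00 Y7.00
G1 X1.34 Y2.89
G1 X4.84 Y0.34
G1 X9.16 Y0.34
G1 X12.66 Y2.89
G1 X14.00 Y7.00
; layer 4
G0 Z12.00
G0 X14.00 Y7.00
G1 X12.66 Y11.11
G1 X9.16 Y13.66
G1 X4.84 Y13.66
G1 X1.34 Y11.11
G1 X0.00 Y7.00
G1 X1.34 Y2.89
G1 X4.84 Y0.34
G1 X9.16 Y0.34
G1 X12.66 Y2.89
G1 X14.00 Y7.00
; layer 5
G0 Z15.00
G0 X14.00 Y7.00
G1 X12.66 Y11.11
G1 X9.16 Y13.66
G1 X4.84 Y13.66
G1 X1.34 Y11.11
G1 X0.00 Y7.00
G1 X1.34 Y2.89
G1 X4.84 Y0.34
G1 X9.16 Y0.34
G1 X12.66 Y2.89
G1 X14.00 Y7.00
; layer 6
G0 Z18.00
G0 X14.00 Y7.00
G1 X12.66 Y11.11
G1 X9.16 Y13.66
G1 X4.84 Y13.66
G1 X1.34 Y11.11
G1 X0.00 Y7.00
G1 X1.34 Y2.89
G1 X4.84 Y0.34
G1 X9.16 Y0.34
G1 X12.66 Y2.89
G1 X14.00 Y7.00
M2 ; end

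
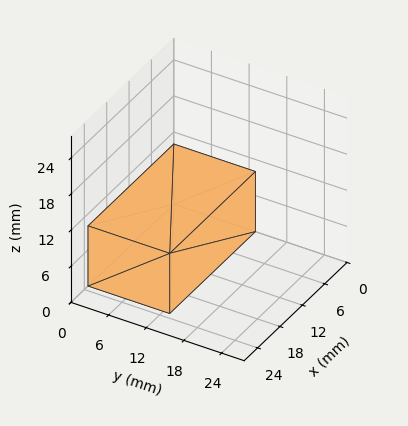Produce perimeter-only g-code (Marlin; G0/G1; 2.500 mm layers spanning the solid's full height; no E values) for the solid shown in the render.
Reading the render: the shape is a rectangular box, roughly 23 × 13 mm footprint and 10 mm tall (dimensions read to the nearest mm from the axis ticks). For the g-code, the solid's height is divided into equal slices at the stated Δz and each level perimeter traced with G1 moves after a G0 lift.

; perimeter-only toolpath
G21 ; units = mm
G90 ; absolute positioning
G28 ; home
; layer 1
G0 Z2.500
G0 X0.000 Y0.000
G1 X23.000 Y0.000
G1 X23.000 Y13.000
G1 X0.000 Y13.000
G1 X0.000 Y0.000
; layer 2
G0 Z5.000
G0 X0.000 Y0.000
G1 X23.000 Y0.000
G1 X23.000 Y13.000
G1 X0.000 Y13.000
G1 X0.000 Y0.000
; layer 3
G0 Z7.500
G0 X0.000 Y0.000
G1 X23.000 Y0.000
G1 X23.000 Y13.000
G1 X0.000 Y13.000
G1 X0.000 Y0.000
; layer 4
G0 Z10.000
G0 X0.000 Y0.000
G1 X23.000 Y0.000
G1 X23.000 Y13.000
G1 X0.000 Y13.000
G1 X0.000 Y0.000
M2 ; end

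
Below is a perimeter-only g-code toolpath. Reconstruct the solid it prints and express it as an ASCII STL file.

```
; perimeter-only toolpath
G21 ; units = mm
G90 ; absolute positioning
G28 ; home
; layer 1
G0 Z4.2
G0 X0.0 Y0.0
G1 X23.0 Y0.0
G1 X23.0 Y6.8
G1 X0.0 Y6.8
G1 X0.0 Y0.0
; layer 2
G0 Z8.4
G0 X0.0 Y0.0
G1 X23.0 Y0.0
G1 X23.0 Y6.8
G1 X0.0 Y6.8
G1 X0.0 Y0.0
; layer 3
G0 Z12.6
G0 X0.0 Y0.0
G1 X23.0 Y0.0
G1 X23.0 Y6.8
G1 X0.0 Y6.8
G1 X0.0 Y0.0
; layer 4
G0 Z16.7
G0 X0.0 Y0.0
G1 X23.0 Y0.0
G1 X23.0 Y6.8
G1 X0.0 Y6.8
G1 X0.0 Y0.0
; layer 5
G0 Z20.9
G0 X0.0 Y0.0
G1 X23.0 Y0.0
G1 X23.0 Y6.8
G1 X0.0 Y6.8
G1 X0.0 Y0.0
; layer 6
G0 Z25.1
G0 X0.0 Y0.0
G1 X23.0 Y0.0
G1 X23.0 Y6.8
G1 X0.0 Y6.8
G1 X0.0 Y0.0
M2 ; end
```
solid part
  facet normal 0.0000 0.0000 -1.0000
    outer loop
      vertex 23.0 6.8 0.0
      vertex 23.0 0.0 0.0
      vertex 0.0 0.0 0.0
    endloop
  endfacet
  facet normal 0.0000 0.0000 -1.0000
    outer loop
      vertex 0.0 6.8 0.0
      vertex 23.0 6.8 0.0
      vertex 0.0 0.0 0.0
    endloop
  endfacet
  facet normal 0.0000 0.0000 1.0000
    outer loop
      vertex 0.0 0.0 25.1
      vertex 23.0 0.0 25.1
      vertex 23.0 6.8 25.1
    endloop
  endfacet
  facet normal 0.0000 0.0000 1.0000
    outer loop
      vertex 0.0 0.0 25.1
      vertex 23.0 6.8 25.1
      vertex 0.0 6.8 25.1
    endloop
  endfacet
  facet normal 0.0000 -1.0000 0.0000
    outer loop
      vertex 0.0 0.0 0.0
      vertex 23.0 0.0 0.0
      vertex 23.0 0.0 25.1
    endloop
  endfacet
  facet normal 0.0000 -1.0000 0.0000
    outer loop
      vertex 0.0 0.0 0.0
      vertex 23.0 0.0 25.1
      vertex 0.0 0.0 25.1
    endloop
  endfacet
  facet normal 0.0000 1.0000 0.0000
    outer loop
      vertex 23.0 6.8 25.1
      vertex 23.0 6.8 0.0
      vertex 0.0 6.8 0.0
    endloop
  endfacet
  facet normal 0.0000 1.0000 0.0000
    outer loop
      vertex 0.0 6.8 25.1
      vertex 23.0 6.8 25.1
      vertex 0.0 6.8 0.0
    endloop
  endfacet
  facet normal -1.0000 0.0000 0.0000
    outer loop
      vertex 0.0 6.8 25.1
      vertex 0.0 6.8 0.0
      vertex 0.0 0.0 0.0
    endloop
  endfacet
  facet normal -1.0000 0.0000 0.0000
    outer loop
      vertex 0.0 0.0 25.1
      vertex 0.0 6.8 25.1
      vertex 0.0 0.0 0.0
    endloop
  endfacet
  facet normal 1.0000 0.0000 0.0000
    outer loop
      vertex 23.0 0.0 0.0
      vertex 23.0 6.8 0.0
      vertex 23.0 6.8 25.1
    endloop
  endfacet
  facet normal 1.0000 0.0000 0.0000
    outer loop
      vertex 23.0 0.0 0.0
      vertex 23.0 6.8 25.1
      vertex 23.0 0.0 25.1
    endloop
  endfacet
endsolid part

The G0 Z moves step by Δz≈4.2 mm. Every layer's G1 loop is the same polygon, so the solid is a straight extrusion of it from z=0 to z≈25.1. Closing with flat bottom and top caps and triangulating gives 12 facets — a rectangular box, roughly 23 × 6.8 mm footprint and 25.1 mm tall.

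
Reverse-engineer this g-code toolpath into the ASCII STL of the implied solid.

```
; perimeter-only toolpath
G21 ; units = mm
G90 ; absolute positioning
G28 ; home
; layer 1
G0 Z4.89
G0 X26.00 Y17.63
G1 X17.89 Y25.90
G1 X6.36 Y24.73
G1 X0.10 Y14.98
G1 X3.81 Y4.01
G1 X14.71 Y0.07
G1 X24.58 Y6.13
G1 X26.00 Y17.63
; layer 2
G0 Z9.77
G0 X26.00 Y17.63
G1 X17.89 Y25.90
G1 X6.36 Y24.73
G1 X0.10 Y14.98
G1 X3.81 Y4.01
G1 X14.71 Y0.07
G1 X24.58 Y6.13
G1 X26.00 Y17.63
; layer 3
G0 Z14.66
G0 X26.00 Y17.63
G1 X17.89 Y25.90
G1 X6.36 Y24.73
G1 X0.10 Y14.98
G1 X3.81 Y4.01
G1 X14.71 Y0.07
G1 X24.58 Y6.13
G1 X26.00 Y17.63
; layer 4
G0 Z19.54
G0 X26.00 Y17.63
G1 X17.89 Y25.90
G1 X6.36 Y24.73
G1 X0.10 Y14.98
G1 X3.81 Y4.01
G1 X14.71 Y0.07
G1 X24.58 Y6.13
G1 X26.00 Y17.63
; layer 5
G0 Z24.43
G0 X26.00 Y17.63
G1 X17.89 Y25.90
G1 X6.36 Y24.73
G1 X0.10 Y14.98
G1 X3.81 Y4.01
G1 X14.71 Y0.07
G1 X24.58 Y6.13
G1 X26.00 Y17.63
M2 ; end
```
solid part
  facet normal 0.0000 0.0000 -1.0000
    outer loop
      vertex 6.36 24.73 0.00
      vertex 17.89 25.90 0.00
      vertex 26.00 17.63 0.00
    endloop
  endfacet
  facet normal 0.0000 0.0000 -1.0000
    outer loop
      vertex 0.10 14.98 0.00
      vertex 6.36 24.73 0.00
      vertex 26.00 17.63 0.00
    endloop
  endfacet
  facet normal 0.0000 0.0000 -1.0000
    outer loop
      vertex 3.81 4.01 0.00
      vertex 0.10 14.98 0.00
      vertex 26.00 17.63 0.00
    endloop
  endfacet
  facet normal 0.0000 0.0000 -1.0000
    outer loop
      vertex 14.71 0.07 0.00
      vertex 3.81 4.01 0.00
      vertex 26.00 17.63 0.00
    endloop
  endfacet
  facet normal 0.0000 0.0000 -1.0000
    outer loop
      vertex 24.58 6.13 0.00
      vertex 14.71 0.07 0.00
      vertex 26.00 17.63 0.00
    endloop
  endfacet
  facet normal 0.0000 0.0000 1.0000
    outer loop
      vertex 26.00 17.63 24.43
      vertex 17.89 25.90 24.43
      vertex 6.36 24.73 24.43
    endloop
  endfacet
  facet normal 0.0000 0.0000 1.0000
    outer loop
      vertex 26.00 17.63 24.43
      vertex 6.36 24.73 24.43
      vertex 0.10 14.98 24.43
    endloop
  endfacet
  facet normal 0.0000 0.0000 1.0000
    outer loop
      vertex 26.00 17.63 24.43
      vertex 0.10 14.98 24.43
      vertex 3.81 4.01 24.43
    endloop
  endfacet
  facet normal 0.0000 0.0000 1.0000
    outer loop
      vertex 26.00 17.63 24.43
      vertex 3.81 4.01 24.43
      vertex 14.71 0.07 24.43
    endloop
  endfacet
  facet normal 0.0000 0.0000 1.0000
    outer loop
      vertex 26.00 17.63 24.43
      vertex 14.71 0.07 24.43
      vertex 24.58 6.13 24.43
    endloop
  endfacet
  facet normal 0.7140 0.7002 0.0000
    outer loop
      vertex 26.00 17.63 0.00
      vertex 17.89 25.90 0.00
      vertex 17.89 25.90 24.43
    endloop
  endfacet
  facet normal 0.7140 0.7002 0.0000
    outer loop
      vertex 26.00 17.63 0.00
      vertex 17.89 25.90 24.43
      vertex 26.00 17.63 24.43
    endloop
  endfacet
  facet normal -0.1010 0.9949 0.0000
    outer loop
      vertex 17.89 25.90 0.00
      vertex 6.36 24.73 0.00
      vertex 6.36 24.73 24.43
    endloop
  endfacet
  facet normal -0.1010 0.9949 0.0000
    outer loop
      vertex 17.89 25.90 0.00
      vertex 6.36 24.73 24.43
      vertex 17.89 25.90 24.43
    endloop
  endfacet
  facet normal -0.8415 0.5403 0.0000
    outer loop
      vertex 6.36 24.73 0.00
      vertex 0.10 14.98 0.00
      vertex 0.10 14.98 24.43
    endloop
  endfacet
  facet normal -0.8415 0.5403 0.0000
    outer loop
      vertex 6.36 24.73 0.00
      vertex 0.10 14.98 24.43
      vertex 6.36 24.73 24.43
    endloop
  endfacet
  facet normal -0.9473 -0.3204 0.0000
    outer loop
      vertex 0.10 14.98 0.00
      vertex 3.81 4.01 0.00
      vertex 3.81 4.01 24.43
    endloop
  endfacet
  facet normal -0.9473 -0.3204 0.0000
    outer loop
      vertex 0.10 14.98 0.00
      vertex 3.81 4.01 24.43
      vertex 0.10 14.98 24.43
    endloop
  endfacet
  facet normal -0.3399 -0.9404 0.0000
    outer loop
      vertex 3.81 4.01 0.00
      vertex 14.71 0.07 0.00
      vertex 14.71 0.07 24.43
    endloop
  endfacet
  facet normal -0.3399 -0.9404 0.0000
    outer loop
      vertex 3.81 4.01 0.00
      vertex 14.71 0.07 24.43
      vertex 3.81 4.01 24.43
    endloop
  endfacet
  facet normal 0.5232 -0.8522 0.0000
    outer loop
      vertex 14.71 0.07 0.00
      vertex 24.58 6.13 0.00
      vertex 24.58 6.13 24.43
    endloop
  endfacet
  facet normal 0.5232 -0.8522 0.0000
    outer loop
      vertex 14.71 0.07 0.00
      vertex 24.58 6.13 24.43
      vertex 14.71 0.07 24.43
    endloop
  endfacet
  facet normal 0.9925 -0.1225 0.0000
    outer loop
      vertex 24.58 6.13 0.00
      vertex 26.00 17.63 0.00
      vertex 26.00 17.63 24.43
    endloop
  endfacet
  facet normal 0.9925 -0.1225 0.0000
    outer loop
      vertex 24.58 6.13 0.00
      vertex 26.00 17.63 24.43
      vertex 24.58 6.13 24.43
    endloop
  endfacet
endsolid part

The G0 Z moves step by Δz≈4.89 mm. Every layer's G1 loop is the same polygon, so the solid is a straight extrusion of it from z=0 to z≈24.4. Closing with flat bottom and top caps and triangulating gives 24 facets — a regular 7-sided prism (a cylinder approximated with 7 flat sides), circumscribed radius ≈ 13.3 mm, height ≈ 24.4 mm.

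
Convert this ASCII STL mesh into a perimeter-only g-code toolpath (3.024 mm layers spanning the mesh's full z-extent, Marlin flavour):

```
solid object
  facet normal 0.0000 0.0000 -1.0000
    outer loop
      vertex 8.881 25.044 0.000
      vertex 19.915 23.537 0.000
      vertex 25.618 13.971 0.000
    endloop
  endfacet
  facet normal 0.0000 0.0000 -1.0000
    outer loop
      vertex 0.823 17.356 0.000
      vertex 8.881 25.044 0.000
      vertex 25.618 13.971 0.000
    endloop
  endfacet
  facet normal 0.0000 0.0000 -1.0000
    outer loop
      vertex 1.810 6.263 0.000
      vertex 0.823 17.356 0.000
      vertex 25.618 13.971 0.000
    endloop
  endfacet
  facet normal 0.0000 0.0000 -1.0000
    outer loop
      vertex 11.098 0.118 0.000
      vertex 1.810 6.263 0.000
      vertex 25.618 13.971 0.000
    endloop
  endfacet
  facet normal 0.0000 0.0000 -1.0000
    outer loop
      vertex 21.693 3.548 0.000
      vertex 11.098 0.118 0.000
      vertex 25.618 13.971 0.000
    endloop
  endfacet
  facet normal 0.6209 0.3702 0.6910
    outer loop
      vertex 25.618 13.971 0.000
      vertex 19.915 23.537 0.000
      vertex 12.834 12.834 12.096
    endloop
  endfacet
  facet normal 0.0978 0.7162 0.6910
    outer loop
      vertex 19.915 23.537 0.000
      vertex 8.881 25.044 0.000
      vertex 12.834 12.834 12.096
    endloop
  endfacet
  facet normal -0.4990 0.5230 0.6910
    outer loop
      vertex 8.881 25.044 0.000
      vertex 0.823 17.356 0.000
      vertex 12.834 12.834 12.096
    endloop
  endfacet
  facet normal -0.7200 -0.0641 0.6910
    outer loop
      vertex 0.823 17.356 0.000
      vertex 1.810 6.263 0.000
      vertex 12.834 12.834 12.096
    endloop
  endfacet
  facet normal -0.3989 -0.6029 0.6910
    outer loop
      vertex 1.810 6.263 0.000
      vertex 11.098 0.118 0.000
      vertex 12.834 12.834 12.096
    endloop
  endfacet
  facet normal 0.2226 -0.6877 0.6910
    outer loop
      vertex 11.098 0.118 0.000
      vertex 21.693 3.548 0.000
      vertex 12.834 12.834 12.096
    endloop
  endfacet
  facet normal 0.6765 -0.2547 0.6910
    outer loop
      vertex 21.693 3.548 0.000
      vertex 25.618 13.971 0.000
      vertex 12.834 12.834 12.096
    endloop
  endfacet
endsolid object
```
; perimeter-only toolpath
G21 ; units = mm
G90 ; absolute positioning
G28 ; home
; layer 1
G0 Z3.024
G0 X22.422 Y13.687
G1 X18.145 Y20.861
G1 X9.869 Y21.992
G1 X3.826 Y16.226
G1 X4.566 Y7.906
G1 X11.532 Y3.297
G1 X19.478 Y5.870
G1 X22.422 Y13.687
; layer 2
G0 Z6.048
G0 X19.226 Y13.402
G1 X16.374 Y18.185
G1 X10.857 Y18.939
G1 X6.829 Y15.095
G1 X7.322 Y9.549
G1 X11.966 Y6.476
G1 X17.264 Y8.191
G1 X19.226 Y13.402
; layer 3
G0 Z9.072
G0 X16.030 Y13.118
G1 X14.604 Y15.510
G1 X11.846 Y15.887
G1 X9.831 Y13.965
G1 X10.078 Y11.191
G1 X12.400 Y9.655
G1 X15.049 Y10.512
G1 X16.030 Y13.118
M2 ; end

The solid is a regular 7-sided pyramid, base circumscribed radius ≈ 12.8 mm, apex at z ≈ 12.1 mm. Slicing at Δz = 3.024 mm — 4 equal slices spanning the solid's height, so layer i sits at z = i·h/4 — gives 3 non-empty perimeters. Each is a 7-segment closed polygon; G0 lifts to the layer z and rapids to the start vertex, then G1 traces the edges. The cross-section shrinks linearly with z (the slice at the apex is degenerate and omitted).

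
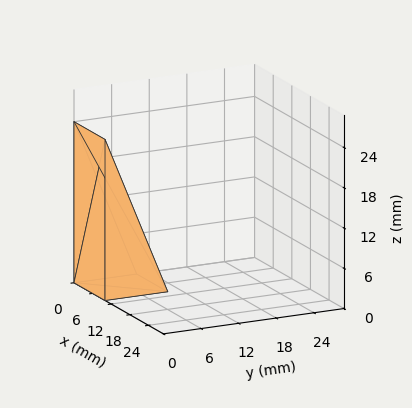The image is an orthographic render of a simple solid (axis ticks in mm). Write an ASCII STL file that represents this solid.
Reading the render: the shape is a wedge (ramp): 10 × 10 mm base, rising to 24 mm along the y=0 edge and sloping linearly to z=0 at y=10 (dimensions read to the nearest mm from the axis ticks). For the STL, each face is triangulated and given an outward normal.

solid part
  facet normal 0.0000 0.0000 -1.0000
    outer loop
      vertex 10.00 10.00 0.00
      vertex 10.00 0.00 0.00
      vertex 0.00 0.00 0.00
    endloop
  endfacet
  facet normal 0.0000 0.0000 -1.0000
    outer loop
      vertex 0.00 10.00 0.00
      vertex 10.00 10.00 0.00
      vertex 0.00 0.00 0.00
    endloop
  endfacet
  facet normal 0.0000 -1.0000 0.0000
    outer loop
      vertex 0.00 0.00 0.00
      vertex 10.00 0.00 0.00
      vertex 10.00 0.00 24.00
    endloop
  endfacet
  facet normal 0.0000 -1.0000 0.0000
    outer loop
      vertex 0.00 0.00 0.00
      vertex 10.00 0.00 24.00
      vertex 0.00 0.00 24.00
    endloop
  endfacet
  facet normal 0.0000 0.9231 0.3846
    outer loop
      vertex 0.00 0.00 24.00
      vertex 10.00 0.00 24.00
      vertex 10.00 10.00 0.00
    endloop
  endfacet
  facet normal 0.0000 0.9231 0.3846
    outer loop
      vertex 0.00 0.00 24.00
      vertex 10.00 10.00 0.00
      vertex 0.00 10.00 0.00
    endloop
  endfacet
  facet normal -1.0000 0.0000 0.0000
    outer loop
      vertex 0.00 0.00 24.00
      vertex 0.00 10.00 0.00
      vertex 0.00 0.00 0.00
    endloop
  endfacet
  facet normal 1.0000 0.0000 0.0000
    outer loop
      vertex 10.00 0.00 0.00
      vertex 10.00 10.00 0.00
      vertex 10.00 0.00 24.00
    endloop
  endfacet
endsolid part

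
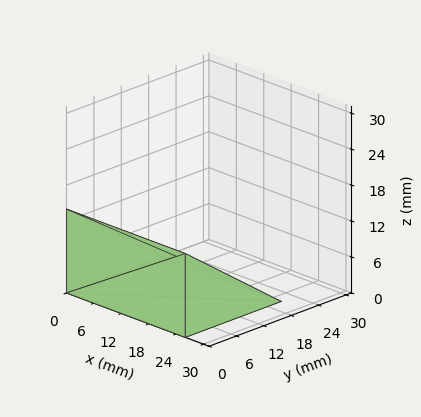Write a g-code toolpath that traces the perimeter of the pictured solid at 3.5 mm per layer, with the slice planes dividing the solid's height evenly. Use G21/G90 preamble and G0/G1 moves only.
Reading the render: the shape is a wedge (ramp): 26 × 21 mm base, rising to 14 mm along the y=0 edge and sloping linearly to z=0 at y=21 (dimensions read to the nearest mm from the axis ticks). For the g-code, the solid's height is divided into equal slices at the stated Δz and each level perimeter traced with G1 moves after a G0 lift.

; perimeter-only toolpath
G21 ; units = mm
G90 ; absolute positioning
G28 ; home
; layer 1
G0 Z3.5
G0 X0.0 Y0.0
G1 X26.0 Y0.0
G1 X26.0 Y15.8
G1 X0.0 Y15.8
G1 X0.0 Y0.0
; layer 2
G0 Z7.0
G0 X0.0 Y0.0
G1 X26.0 Y0.0
G1 X26.0 Y10.5
G1 X0.0 Y10.5
G1 X0.0 Y0.0
; layer 3
G0 Z10.5
G0 X0.0 Y0.0
G1 X26.0 Y0.0
G1 X26.0 Y5.2
G1 X0.0 Y5.2
G1 X0.0 Y0.0
M2 ; end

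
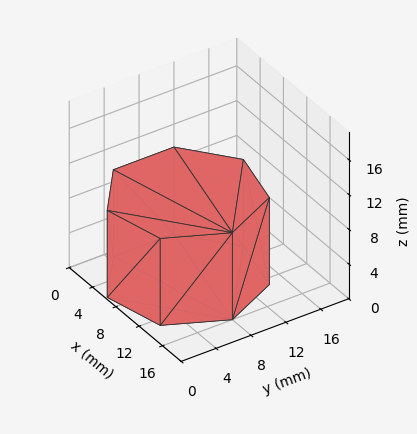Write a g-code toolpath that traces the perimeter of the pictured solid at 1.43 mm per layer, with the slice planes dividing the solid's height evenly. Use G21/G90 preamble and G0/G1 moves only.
Reading the render: the shape is a regular 7-sided prism (a cylinder approximated with 7 flat sides), circumscribed radius ≈ 8 mm, height ≈ 10 mm (dimensions read to the nearest mm from the axis ticks). For the g-code, the solid's height is divided into equal slices at the stated Δz and each level perimeter traced with G1 moves after a G0 lift.

; perimeter-only toolpath
G21 ; units = mm
G90 ; absolute positioning
G28 ; home
; layer 1
G0 Z1.43
G0 X16.00 Y8.00
G1 X12.99 Y14.25
G1 X6.22 Y15.80
G1 X0.79 Y11.47
G1 X0.79 Y4.53
G1 X6.22 Y0.20
G1 X12.99 Y1.75
G1 X16.00 Y8.00
; layer 2
G0 Z2.86
G0 X16.00 Y8.00
G1 X12.99 Y14.25
G1 X6.22 Y15.80
G1 X0.79 Y11.47
G1 X0.79 Y4.53
G1 X6.22 Y0.20
G1 X12.99 Y1.75
G1 X16.00 Y8.00
; layer 3
G0 Z4.29
G0 X16.00 Y8.00
G1 X12.99 Y14.25
G1 X6.22 Y15.80
G1 X0.79 Y11.47
G1 X0.79 Y4.53
G1 X6.22 Y0.20
G1 X12.99 Y1.75
G1 X16.00 Y8.00
; layer 4
G0 Z5.71
G0 X16.00 Y8.00
G1 X12.99 Y14.25
G1 X6.22 Y15.80
G1 X0.79 Y11.47
G1 X0.79 Y4.53
G1 X6.22 Y0.20
G1 X12.99 Y1.75
G1 X16.00 Y8.00
; layer 5
G0 Z7.14
G0 X16.00 Y8.00
G1 X12.99 Y14.25
G1 X6.22 Y15.80
G1 X0.79 Y11.47
G1 X0.79 Y4.53
G1 X6.22 Y0.20
G1 X12.99 Y1.75
G1 X16.00 Y8.00
; layer 6
G0 Z8.57
G0 X16.00 Y8.00
G1 X12.99 Y14.25
G1 X6.22 Y15.80
G1 X0.79 Y11.47
G1 X0.79 Y4.53
G1 X6.22 Y0.20
G1 X12.99 Y1.75
G1 X16.00 Y8.00
; layer 7
G0 Z10.00
G0 X16.00 Y8.00
G1 X12.99 Y14.25
G1 X6.22 Y15.80
G1 X0.79 Y11.47
G1 X0.79 Y4.53
G1 X6.22 Y0.20
G1 X12.99 Y1.75
G1 X16.00 Y8.00
M2 ; end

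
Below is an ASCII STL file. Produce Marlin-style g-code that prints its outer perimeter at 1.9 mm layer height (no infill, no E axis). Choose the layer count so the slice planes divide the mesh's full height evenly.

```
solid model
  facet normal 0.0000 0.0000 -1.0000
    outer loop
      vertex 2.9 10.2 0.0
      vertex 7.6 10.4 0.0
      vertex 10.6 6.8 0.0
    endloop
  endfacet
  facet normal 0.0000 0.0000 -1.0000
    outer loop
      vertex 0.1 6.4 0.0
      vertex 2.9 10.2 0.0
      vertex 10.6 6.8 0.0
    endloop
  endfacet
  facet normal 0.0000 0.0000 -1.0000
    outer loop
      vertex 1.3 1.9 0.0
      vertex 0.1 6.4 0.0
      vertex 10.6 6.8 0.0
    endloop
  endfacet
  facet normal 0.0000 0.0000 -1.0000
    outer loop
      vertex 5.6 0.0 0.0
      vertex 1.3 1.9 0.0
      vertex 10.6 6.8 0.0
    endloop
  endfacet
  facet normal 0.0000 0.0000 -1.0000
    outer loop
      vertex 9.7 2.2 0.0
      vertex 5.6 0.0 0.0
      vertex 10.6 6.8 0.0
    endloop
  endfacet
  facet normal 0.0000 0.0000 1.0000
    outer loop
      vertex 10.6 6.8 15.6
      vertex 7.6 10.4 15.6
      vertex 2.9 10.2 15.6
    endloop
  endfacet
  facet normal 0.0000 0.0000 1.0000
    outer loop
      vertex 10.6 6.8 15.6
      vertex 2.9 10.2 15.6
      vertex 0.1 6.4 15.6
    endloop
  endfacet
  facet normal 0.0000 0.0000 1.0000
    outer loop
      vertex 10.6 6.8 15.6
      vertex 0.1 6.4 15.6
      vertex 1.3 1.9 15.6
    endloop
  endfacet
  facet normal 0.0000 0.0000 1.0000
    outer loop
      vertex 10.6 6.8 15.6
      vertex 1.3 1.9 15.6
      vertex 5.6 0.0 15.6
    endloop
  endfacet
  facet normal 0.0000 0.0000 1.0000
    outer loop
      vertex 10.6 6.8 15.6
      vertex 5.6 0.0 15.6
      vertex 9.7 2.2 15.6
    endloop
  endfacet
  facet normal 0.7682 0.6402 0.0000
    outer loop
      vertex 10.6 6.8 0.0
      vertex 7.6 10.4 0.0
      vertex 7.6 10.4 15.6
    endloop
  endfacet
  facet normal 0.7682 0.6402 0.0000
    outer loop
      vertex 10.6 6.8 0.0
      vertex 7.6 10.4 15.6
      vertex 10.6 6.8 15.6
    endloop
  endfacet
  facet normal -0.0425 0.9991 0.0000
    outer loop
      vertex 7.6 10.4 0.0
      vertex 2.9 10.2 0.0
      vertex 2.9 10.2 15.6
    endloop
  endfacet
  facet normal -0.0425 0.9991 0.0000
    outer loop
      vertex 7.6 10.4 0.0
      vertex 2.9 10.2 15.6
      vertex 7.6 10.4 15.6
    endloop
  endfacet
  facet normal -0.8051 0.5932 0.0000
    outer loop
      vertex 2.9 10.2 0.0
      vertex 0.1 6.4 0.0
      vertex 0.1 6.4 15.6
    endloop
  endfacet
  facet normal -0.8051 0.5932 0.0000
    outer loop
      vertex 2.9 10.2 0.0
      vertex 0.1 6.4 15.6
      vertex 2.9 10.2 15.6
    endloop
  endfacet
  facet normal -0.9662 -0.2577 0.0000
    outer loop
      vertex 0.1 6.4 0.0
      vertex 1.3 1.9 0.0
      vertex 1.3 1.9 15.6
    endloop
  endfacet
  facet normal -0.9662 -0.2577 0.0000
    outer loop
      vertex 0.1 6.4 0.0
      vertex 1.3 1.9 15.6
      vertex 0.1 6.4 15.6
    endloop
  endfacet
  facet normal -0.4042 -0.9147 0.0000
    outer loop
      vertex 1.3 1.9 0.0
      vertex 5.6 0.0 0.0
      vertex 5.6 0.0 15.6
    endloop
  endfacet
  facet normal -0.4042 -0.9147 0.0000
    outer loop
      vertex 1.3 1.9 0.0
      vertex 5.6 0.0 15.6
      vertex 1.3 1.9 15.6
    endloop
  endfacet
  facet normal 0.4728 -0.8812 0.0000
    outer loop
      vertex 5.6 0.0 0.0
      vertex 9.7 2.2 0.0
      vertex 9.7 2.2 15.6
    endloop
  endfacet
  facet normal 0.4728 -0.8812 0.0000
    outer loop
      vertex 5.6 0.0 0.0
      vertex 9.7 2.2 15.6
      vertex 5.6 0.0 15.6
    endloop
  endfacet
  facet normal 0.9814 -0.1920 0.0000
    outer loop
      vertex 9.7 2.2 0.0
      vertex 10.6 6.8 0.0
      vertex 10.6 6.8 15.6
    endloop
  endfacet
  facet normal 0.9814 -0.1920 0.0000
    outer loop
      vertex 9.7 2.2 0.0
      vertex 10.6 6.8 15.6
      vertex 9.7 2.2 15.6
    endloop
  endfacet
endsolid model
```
; perimeter-only toolpath
G21 ; units = mm
G90 ; absolute positioning
G28 ; home
; layer 1
G0 Z1.9
G0 X10.6 Y6.8
G1 X7.6 Y10.4
G1 X2.9 Y10.2
G1 X0.1 Y6.4
G1 X1.3 Y1.9
G1 X5.6 Y0.0
G1 X9.7 Y2.2
G1 X10.6 Y6.8
; layer 2
G0 Z3.9
G0 X10.6 Y6.8
G1 X7.6 Y10.4
G1 X2.9 Y10.2
G1 X0.1 Y6.4
G1 X1.3 Y1.9
G1 X5.6 Y0.0
G1 X9.7 Y2.2
G1 X10.6 Y6.8
; layer 3
G0 Z5.8
G0 X10.6 Y6.8
G1 X7.6 Y10.4
G1 X2.9 Y10.2
G1 X0.1 Y6.4
G1 X1.3 Y1.9
G1 X5.6 Y0.0
G1 X9.7 Y2.2
G1 X10.6 Y6.8
; layer 4
G0 Z7.8
G0 X10.6 Y6.8
G1 X7.6 Y10.4
G1 X2.9 Y10.2
G1 X0.1 Y6.4
G1 X1.3 Y1.9
G1 X5.6 Y0.0
G1 X9.7 Y2.2
G1 X10.6 Y6.8
; layer 5
G0 Z9.8
G0 X10.6 Y6.8
G1 X7.6 Y10.4
G1 X2.9 Y10.2
G1 X0.1 Y6.4
G1 X1.3 Y1.9
G1 X5.6 Y0.0
G1 X9.7 Y2.2
G1 X10.6 Y6.8
; layer 6
G0 Z11.7
G0 X10.6 Y6.8
G1 X7.6 Y10.4
G1 X2.9 Y10.2
G1 X0.1 Y6.4
G1 X1.3 Y1.9
G1 X5.6 Y0.0
G1 X9.7 Y2.2
G1 X10.6 Y6.8
; layer 7
G0 Z13.7
G0 X10.6 Y6.8
G1 X7.6 Y10.4
G1 X2.9 Y10.2
G1 X0.1 Y6.4
G1 X1.3 Y1.9
G1 X5.6 Y0.0
G1 X9.7 Y2.2
G1 X10.6 Y6.8
; layer 8
G0 Z15.6
G0 X10.6 Y6.8
G1 X7.6 Y10.4
G1 X2.9 Y10.2
G1 X0.1 Y6.4
G1 X1.3 Y1.9
G1 X5.6 Y0.0
G1 X9.7 Y2.2
G1 X10.6 Y6.8
M2 ; end

The solid is a regular 7-sided prism (a cylinder approximated with 7 flat sides), circumscribed radius ≈ 5.4 mm, height ≈ 15.6 mm. Slicing at Δz = 1.9 mm — 8 equal slices spanning the solid's height, so layer i sits at z = i·h/8 — gives 8 non-empty perimeters. Each is a 7-segment closed polygon; G0 lifts to the layer z and rapids to the start vertex, then G1 traces the edges.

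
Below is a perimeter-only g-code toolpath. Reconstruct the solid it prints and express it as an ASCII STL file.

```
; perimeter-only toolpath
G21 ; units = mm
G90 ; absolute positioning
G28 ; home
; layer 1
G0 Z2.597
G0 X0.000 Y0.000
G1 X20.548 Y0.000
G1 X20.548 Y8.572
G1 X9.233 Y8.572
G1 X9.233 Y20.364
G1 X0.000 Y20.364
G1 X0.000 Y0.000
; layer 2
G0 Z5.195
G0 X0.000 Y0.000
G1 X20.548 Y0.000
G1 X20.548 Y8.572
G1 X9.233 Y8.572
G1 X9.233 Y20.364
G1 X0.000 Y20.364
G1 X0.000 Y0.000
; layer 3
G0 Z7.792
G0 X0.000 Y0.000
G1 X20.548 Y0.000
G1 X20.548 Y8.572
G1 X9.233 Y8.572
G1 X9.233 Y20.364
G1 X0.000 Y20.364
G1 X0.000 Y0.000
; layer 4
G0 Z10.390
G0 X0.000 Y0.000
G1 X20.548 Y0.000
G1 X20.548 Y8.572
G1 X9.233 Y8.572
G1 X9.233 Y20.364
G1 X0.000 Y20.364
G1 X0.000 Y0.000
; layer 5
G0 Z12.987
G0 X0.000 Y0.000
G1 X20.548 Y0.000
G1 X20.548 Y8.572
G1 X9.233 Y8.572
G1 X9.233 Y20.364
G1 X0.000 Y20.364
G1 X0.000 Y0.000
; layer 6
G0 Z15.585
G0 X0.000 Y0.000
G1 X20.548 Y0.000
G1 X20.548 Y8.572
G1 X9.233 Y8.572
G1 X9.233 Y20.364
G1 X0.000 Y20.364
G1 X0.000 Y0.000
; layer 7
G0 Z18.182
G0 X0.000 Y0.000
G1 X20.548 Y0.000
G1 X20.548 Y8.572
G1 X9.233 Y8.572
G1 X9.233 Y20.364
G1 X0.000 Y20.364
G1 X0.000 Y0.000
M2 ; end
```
solid part
  facet normal 0.0000 0.0000 -1.0000
    outer loop
      vertex 20.548 8.572 0.000
      vertex 20.548 0.000 0.000
      vertex 0.000 0.000 0.000
    endloop
  endfacet
  facet normal 0.0000 0.0000 -1.0000
    outer loop
      vertex 9.233 8.572 0.000
      vertex 20.548 8.572 0.000
      vertex 0.000 0.000 0.000
    endloop
  endfacet
  facet normal 0.0000 0.0000 -1.0000
    outer loop
      vertex 9.233 20.364 0.000
      vertex 9.233 8.572 0.000
      vertex 0.000 0.000 0.000
    endloop
  endfacet
  facet normal 0.0000 0.0000 -1.0000
    outer loop
      vertex 0.000 20.364 0.000
      vertex 9.233 20.364 0.000
      vertex 0.000 0.000 0.000
    endloop
  endfacet
  facet normal 0.0000 0.0000 1.0000
    outer loop
      vertex 0.000 0.000 18.182
      vertex 20.548 0.000 18.182
      vertex 20.548 8.572 18.182
    endloop
  endfacet
  facet normal 0.0000 0.0000 1.0000
    outer loop
      vertex 0.000 0.000 18.182
      vertex 20.548 8.572 18.182
      vertex 9.233 8.572 18.182
    endloop
  endfacet
  facet normal 0.0000 0.0000 1.0000
    outer loop
      vertex 0.000 0.000 18.182
      vertex 9.233 8.572 18.182
      vertex 9.233 20.364 18.182
    endloop
  endfacet
  facet normal 0.0000 0.0000 1.0000
    outer loop
      vertex 0.000 0.000 18.182
      vertex 9.233 20.364 18.182
      vertex 0.000 20.364 18.182
    endloop
  endfacet
  facet normal 0.0000 -1.0000 0.0000
    outer loop
      vertex 0.000 0.000 0.000
      vertex 20.548 0.000 0.000
      vertex 20.548 0.000 18.182
    endloop
  endfacet
  facet normal 0.0000 -1.0000 0.0000
    outer loop
      vertex 0.000 0.000 0.000
      vertex 20.548 0.000 18.182
      vertex 0.000 0.000 18.182
    endloop
  endfacet
  facet normal 1.0000 0.0000 0.0000
    outer loop
      vertex 20.548 0.000 0.000
      vertex 20.548 8.572 0.000
      vertex 20.548 8.572 18.182
    endloop
  endfacet
  facet normal 1.0000 0.0000 0.0000
    outer loop
      vertex 20.548 0.000 0.000
      vertex 20.548 8.572 18.182
      vertex 20.548 0.000 18.182
    endloop
  endfacet
  facet normal 0.0000 1.0000 0.0000
    outer loop
      vertex 20.548 8.572 0.000
      vertex 9.233 8.572 0.000
      vertex 9.233 8.572 18.182
    endloop
  endfacet
  facet normal 0.0000 1.0000 0.0000
    outer loop
      vertex 20.548 8.572 0.000
      vertex 9.233 8.572 18.182
      vertex 20.548 8.572 18.182
    endloop
  endfacet
  facet normal 1.0000 0.0000 0.0000
    outer loop
      vertex 9.233 8.572 0.000
      vertex 9.233 20.364 0.000
      vertex 9.233 20.364 18.182
    endloop
  endfacet
  facet normal 1.0000 0.0000 0.0000
    outer loop
      vertex 9.233 8.572 0.000
      vertex 9.233 20.364 18.182
      vertex 9.233 8.572 18.182
    endloop
  endfacet
  facet normal 0.0000 1.0000 0.0000
    outer loop
      vertex 9.233 20.364 0.000
      vertex 0.000 20.364 0.000
      vertex 0.000 20.364 18.182
    endloop
  endfacet
  facet normal 0.0000 1.0000 0.0000
    outer loop
      vertex 9.233 20.364 0.000
      vertex 0.000 20.364 18.182
      vertex 9.233 20.364 18.182
    endloop
  endfacet
  facet normal -1.0000 0.0000 0.0000
    outer loop
      vertex 0.000 20.364 0.000
      vertex 0.000 0.000 0.000
      vertex 0.000 0.000 18.182
    endloop
  endfacet
  facet normal -1.0000 0.0000 0.0000
    outer loop
      vertex 0.000 20.364 0.000
      vertex 0.000 0.000 18.182
      vertex 0.000 20.364 18.182
    endloop
  endfacet
endsolid part

The G0 Z moves step by Δz≈2.597 mm. Every layer's G1 loop is the same polygon, so the solid is a straight extrusion of it from z=0 to z≈18.2. Closing with flat bottom and top caps and triangulating gives 20 facets — an L-shaped prism: outer 20.5 × 20.4 mm, arm thicknesses ≈ 8.57 mm (horizontal) and 9.23 mm (vertical), extruded 18.2 mm in z.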